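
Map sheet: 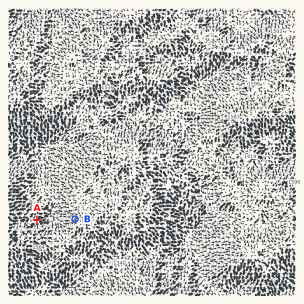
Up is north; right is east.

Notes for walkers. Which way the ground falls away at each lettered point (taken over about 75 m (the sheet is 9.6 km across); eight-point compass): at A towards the NE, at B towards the NW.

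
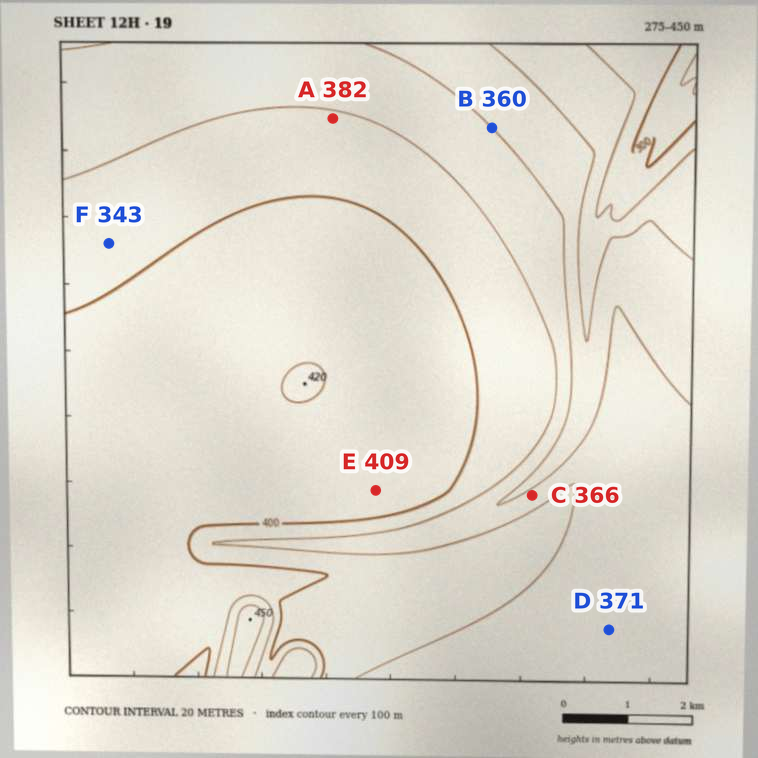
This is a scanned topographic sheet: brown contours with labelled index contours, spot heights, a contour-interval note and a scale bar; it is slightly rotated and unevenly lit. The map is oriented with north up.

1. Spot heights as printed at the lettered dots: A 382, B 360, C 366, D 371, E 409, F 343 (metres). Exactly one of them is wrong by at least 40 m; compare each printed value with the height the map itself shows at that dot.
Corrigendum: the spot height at F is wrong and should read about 393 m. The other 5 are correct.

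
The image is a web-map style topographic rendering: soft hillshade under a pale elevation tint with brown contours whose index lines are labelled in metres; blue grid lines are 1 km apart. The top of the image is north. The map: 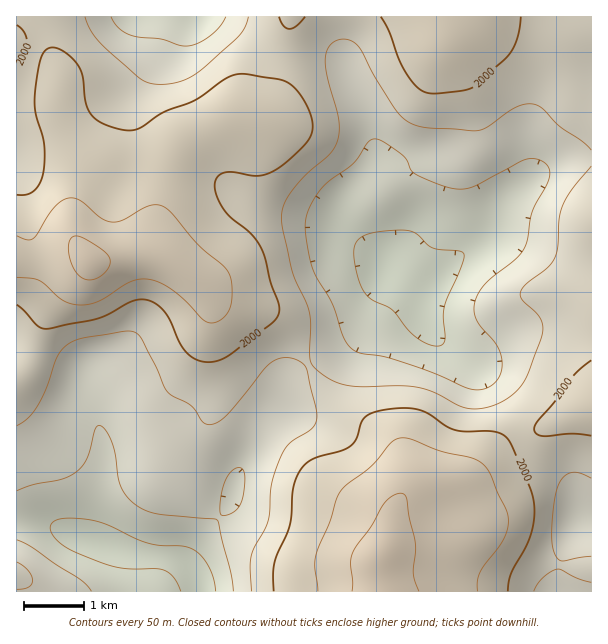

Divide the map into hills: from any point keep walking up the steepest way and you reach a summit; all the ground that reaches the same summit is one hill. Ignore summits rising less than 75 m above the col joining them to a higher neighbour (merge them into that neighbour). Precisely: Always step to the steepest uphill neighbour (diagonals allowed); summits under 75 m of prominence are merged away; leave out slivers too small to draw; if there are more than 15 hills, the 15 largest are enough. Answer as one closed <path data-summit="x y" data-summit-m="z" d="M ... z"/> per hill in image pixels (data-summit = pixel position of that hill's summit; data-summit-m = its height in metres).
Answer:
<path data-summit="89 260" data-summit-m="2116" d="M591 16l-574 0-1 505 34 3 22 11 41 13 25 6 35 4 12 4 4 4 1-9 3-6 35-44 4-9 4-21 24-48 18-18 4-18 4-10 19-16 30-15 21-16 11-13 12-23 3-10 0-18 40 28 5-10 17-20 42-34 13-29 10-11 28-22 17-10 22-6 16 0z"/><path data-summit="380 557" data-summit-m="2127" d="M591 158l-15 0-22 6-17 10-28 22-10 11-13 29-10 10-23 14-26 30-5 10-40-28 0 18-3 10-12 23-11 13-21 16-30 15-19 16-4 10-4 18-18 18-24 48-4 21-4 9-20 23-18 27 0 9 8 12 3 14 391-1z"/><path data-summit="17 575" data-summit-m="1959" d="M36 522l-20 0 1 70 183-1-6-19-12-12-18-4-15 0-26-4-51-17-22-11z"/>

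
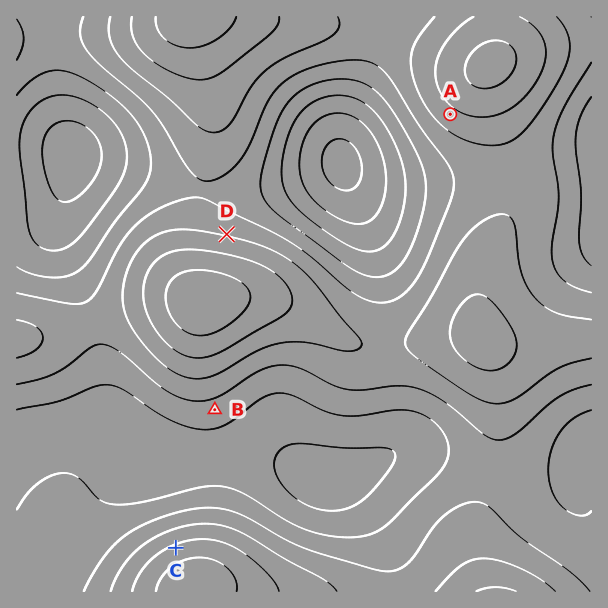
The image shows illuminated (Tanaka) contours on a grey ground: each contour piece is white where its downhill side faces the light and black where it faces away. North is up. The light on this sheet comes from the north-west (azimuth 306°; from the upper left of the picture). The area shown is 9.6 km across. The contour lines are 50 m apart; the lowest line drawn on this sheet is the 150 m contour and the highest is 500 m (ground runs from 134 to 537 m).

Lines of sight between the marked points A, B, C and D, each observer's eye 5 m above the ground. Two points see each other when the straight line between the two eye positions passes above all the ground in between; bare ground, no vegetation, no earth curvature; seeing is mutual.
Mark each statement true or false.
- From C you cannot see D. true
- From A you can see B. false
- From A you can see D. true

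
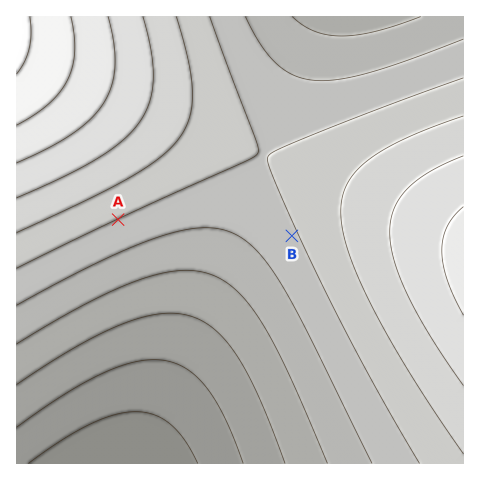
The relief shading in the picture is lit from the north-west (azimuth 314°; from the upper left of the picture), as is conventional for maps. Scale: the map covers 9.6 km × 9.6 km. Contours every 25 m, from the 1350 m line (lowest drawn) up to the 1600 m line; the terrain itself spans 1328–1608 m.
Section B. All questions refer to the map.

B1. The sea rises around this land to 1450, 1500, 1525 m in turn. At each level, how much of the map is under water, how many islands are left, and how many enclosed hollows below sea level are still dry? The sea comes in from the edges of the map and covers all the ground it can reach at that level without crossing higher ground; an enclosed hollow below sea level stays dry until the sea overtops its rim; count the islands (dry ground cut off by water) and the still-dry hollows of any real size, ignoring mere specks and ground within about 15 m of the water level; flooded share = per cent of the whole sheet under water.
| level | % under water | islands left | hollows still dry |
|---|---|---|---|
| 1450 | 37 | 0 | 0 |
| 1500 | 72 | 0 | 0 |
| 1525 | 85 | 0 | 0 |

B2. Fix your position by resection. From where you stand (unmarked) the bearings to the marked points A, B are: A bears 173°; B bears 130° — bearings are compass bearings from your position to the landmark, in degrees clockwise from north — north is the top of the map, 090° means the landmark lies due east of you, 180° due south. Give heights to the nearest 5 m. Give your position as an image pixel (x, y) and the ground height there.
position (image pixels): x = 100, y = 75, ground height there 1560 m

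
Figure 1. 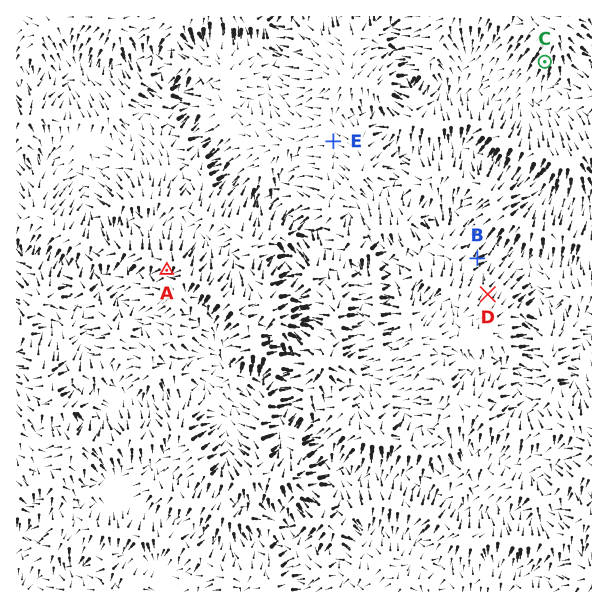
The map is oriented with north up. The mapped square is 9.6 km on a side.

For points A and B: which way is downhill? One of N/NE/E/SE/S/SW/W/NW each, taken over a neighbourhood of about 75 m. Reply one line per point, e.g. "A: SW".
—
A: SW
B: NE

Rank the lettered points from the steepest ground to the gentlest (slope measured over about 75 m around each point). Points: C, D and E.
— C D E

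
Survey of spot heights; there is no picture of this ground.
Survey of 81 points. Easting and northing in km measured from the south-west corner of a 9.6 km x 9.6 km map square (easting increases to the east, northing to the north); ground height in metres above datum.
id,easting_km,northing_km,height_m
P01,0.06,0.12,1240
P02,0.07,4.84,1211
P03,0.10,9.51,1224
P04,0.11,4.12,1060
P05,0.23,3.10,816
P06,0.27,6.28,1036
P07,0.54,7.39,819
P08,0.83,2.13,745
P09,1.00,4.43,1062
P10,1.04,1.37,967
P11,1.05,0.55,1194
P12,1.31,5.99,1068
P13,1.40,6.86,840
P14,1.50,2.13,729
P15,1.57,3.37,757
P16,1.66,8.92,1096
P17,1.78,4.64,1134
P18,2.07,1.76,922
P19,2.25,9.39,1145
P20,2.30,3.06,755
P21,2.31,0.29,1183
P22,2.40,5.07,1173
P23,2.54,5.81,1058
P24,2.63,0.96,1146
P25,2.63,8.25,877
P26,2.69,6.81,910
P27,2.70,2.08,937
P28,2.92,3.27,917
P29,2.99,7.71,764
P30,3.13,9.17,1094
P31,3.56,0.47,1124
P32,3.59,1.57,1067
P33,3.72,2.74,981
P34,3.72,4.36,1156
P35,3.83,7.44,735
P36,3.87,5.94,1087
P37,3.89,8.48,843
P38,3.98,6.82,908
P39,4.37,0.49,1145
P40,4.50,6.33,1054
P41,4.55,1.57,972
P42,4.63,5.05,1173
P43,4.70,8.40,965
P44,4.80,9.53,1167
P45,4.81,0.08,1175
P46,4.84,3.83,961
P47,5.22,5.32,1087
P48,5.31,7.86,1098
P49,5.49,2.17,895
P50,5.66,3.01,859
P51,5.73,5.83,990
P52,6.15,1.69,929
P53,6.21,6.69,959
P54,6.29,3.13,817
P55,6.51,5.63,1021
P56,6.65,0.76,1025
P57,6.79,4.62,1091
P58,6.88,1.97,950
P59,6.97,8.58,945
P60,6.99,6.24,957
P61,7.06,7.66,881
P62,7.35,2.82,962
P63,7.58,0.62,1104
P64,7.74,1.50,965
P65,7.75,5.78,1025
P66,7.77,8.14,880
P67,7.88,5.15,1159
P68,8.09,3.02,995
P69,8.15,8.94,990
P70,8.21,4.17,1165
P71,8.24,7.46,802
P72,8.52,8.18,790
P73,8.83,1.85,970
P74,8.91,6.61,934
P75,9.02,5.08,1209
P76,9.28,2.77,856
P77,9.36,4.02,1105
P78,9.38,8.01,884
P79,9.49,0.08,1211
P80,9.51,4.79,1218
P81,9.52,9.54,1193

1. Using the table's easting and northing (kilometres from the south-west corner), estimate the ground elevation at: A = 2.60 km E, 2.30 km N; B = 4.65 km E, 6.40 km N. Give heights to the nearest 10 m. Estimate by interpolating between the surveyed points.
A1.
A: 860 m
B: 1040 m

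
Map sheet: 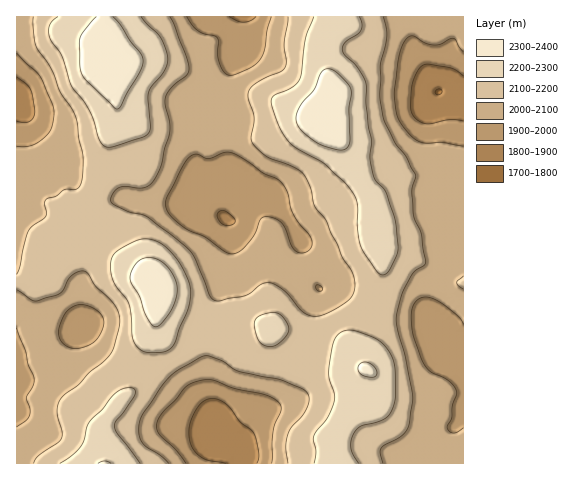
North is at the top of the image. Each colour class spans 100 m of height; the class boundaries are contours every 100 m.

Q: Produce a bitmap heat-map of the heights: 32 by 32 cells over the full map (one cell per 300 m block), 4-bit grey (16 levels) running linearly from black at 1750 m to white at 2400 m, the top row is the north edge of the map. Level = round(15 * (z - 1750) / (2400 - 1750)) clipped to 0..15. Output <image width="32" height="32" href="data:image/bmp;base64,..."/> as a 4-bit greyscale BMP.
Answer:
<image width="32" height="32" href="data:image/bmp;base64,Qk12AgAAAAAAAHYAAAAoAAAAIAAAACAAAAABAAQAAAAAAAACAAATCwAAEwsAABAAAAAAAAAAAAAAABEREQAiIiIAMzMzAERERABVVVUAZmZmAHd3dwCIiIgAmZmZAKqqqgC7u7sAzMzMAN3d3QDu7u4A////AHiavMyphlMzNGiru6mHd3d3iau7l2UyIjRoq7upiHdmZnirupdUMiM0aJq7qpl2ZmZ5qrqXZUMjRVeJu7uph2ZmeJqrqHZDNFVniau8uodmVniJqqmHVVZneImrzMqHZlZ3eJmqmHd4iJmZvN3JdlVmd3eJqqmIiJqpmazMuXVVZ3ZWeau6mImqqpmru6hlRWdlVWm8y5iJq7qZqqqYVEV3dlVovdupiaq6mJmZl1RWeIdmec7sqYiZmXd4mZhlZ4mYeJve7ah3iIh2Z4qod3iJmYis3uyod3iHZmeaqYiIiqmZq83Ll3Z3d2Z4m7qYd4mqqqq7uYdlZ3Zmeau6mHeJmaqqqpdlRFZmZ4mrupd3eImamYh2VENGZmeJq7qHZniImYiHZUREVVZ4mru5h2Z4iImIiHVVREVWeJq7qYd3d3iJmZl2VURFZ4mruqmIh3d3iaqZhmZVZ4iavLqZiHdmd4mqqodmZniavN3KmHZmVWeKu7qXd3eJq83typdVVTRnisy6l2Z3eaze7cqGQzQ0V5vNyodmZ4m83u25dTIiNGm83cqXdmeJq83tyXUyEkV6ze7bqIdmeJm93bl1MiNXit7+3LmHZVZ5rMupdUNEaKve/ty5dmVVeay6qYZVVnms3e3LqHZlRXiru6mGZmZ5q83duphlVEV4q7u5h3d2"/>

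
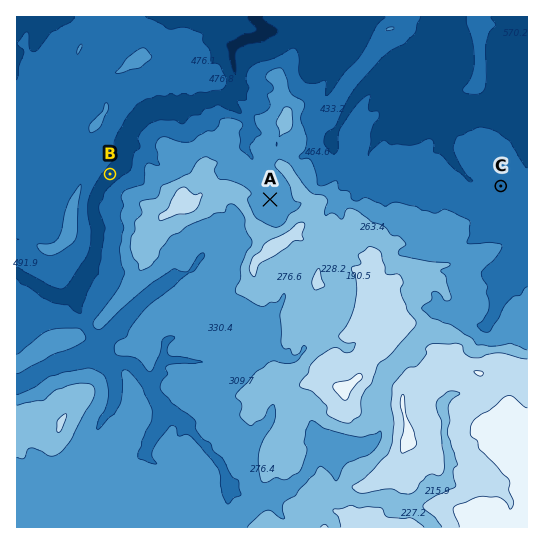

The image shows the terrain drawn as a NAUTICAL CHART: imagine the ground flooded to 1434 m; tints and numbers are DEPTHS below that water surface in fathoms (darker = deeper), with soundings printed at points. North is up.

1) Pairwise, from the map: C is higher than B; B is lower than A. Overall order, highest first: A C B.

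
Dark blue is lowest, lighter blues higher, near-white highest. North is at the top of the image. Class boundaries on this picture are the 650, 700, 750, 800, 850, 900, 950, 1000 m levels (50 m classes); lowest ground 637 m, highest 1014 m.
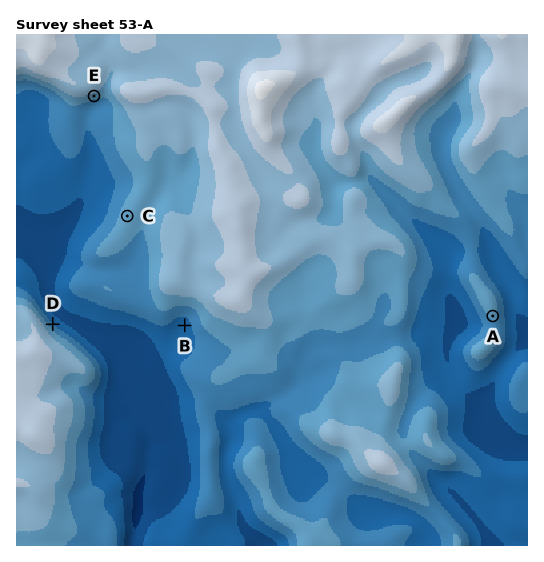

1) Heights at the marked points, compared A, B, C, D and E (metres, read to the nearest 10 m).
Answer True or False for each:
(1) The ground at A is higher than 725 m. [True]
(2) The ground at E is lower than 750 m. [False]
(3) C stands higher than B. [True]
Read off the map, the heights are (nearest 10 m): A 810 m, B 730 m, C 820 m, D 750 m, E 830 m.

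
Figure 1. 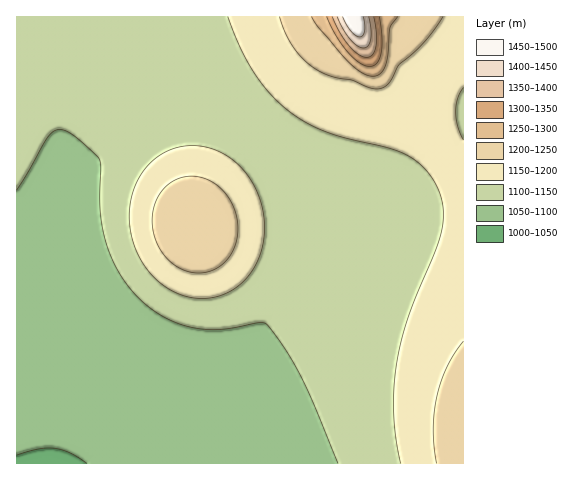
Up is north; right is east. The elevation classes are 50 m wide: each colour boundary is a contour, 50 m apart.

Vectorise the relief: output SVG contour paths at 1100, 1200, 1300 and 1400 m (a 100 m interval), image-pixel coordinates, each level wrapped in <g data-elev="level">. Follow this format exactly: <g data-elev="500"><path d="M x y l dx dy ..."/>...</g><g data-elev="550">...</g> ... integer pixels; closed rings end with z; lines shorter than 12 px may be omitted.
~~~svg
<g data-elev="1100"><path d="M17 190l28-48 8-10 6-2 5 0 17 11 19 19 0 47 4 27 10 29 15 24 12 14 14 11 16 8 16 6 28 4 16-2 28-5 8 2 18 24 16 28 37 86"/></g><g data-elev="1200"><path d="M463 341l-16 26-10 30-4 33 4 33"/><path d="M190 272l9 1 9-1 8-3 7-5 6-7 5-8 4-19-3-20-10-17-15-12-8-3-9-2-15 3-14 9-8 14-4 18 3 17 8 16 12 13z"/><path d="M279 17l6 15 7 14 9 11 11 9 17 10 22 4 17 7 9 2 6-1 6-5 10-19 24-21 20-26"/></g><g data-elev="1300"><path d="M327 17l9 18 12 17 12 11 10 3 7-3 4-10 1-15-3-21"/></g><g data-elev="1400"><path d="M337 17l12 21 7 7 7 3 5-2 3-6 0-11-2-12"/></g>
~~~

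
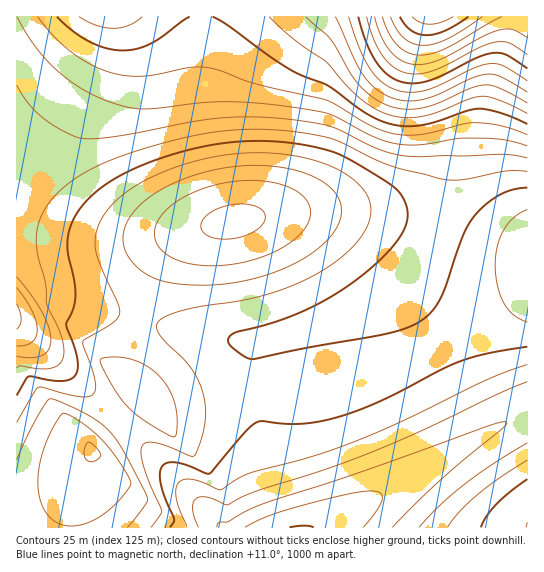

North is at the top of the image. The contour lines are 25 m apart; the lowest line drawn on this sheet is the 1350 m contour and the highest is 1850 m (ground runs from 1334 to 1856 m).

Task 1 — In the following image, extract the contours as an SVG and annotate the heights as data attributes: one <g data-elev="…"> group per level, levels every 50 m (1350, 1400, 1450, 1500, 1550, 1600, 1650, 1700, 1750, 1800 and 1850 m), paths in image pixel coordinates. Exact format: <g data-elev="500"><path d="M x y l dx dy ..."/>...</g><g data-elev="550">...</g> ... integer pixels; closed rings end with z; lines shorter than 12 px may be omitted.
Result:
<g data-elev="1350"><path d="M453 17l-12 5-11 2-9-1-9-6"/></g><g data-elev="1400"><path d="M482 17l-35 22-13 5-11 1-10-2-9-5-7-9-6-12"/></g><g data-elev="1450"><path d="M527 38l-14-8-14 0-16 6-45 24-13 4-12 0-12-4-12-10-8-15-7-18"/></g><g data-elev="1500"><path d="M527 68l-21-13-13-2-16 5-34 17-14 6-15 2-13-1-14-8-12-13-9-19-8-25"/></g><g data-elev="1550"><path d="M527 92l-26-15-12-3-16 4-34 16-16 5-17 2-16-4-15-9-12-13-9-16-19-42"/></g><g data-elev="1600"><path d="M527 114l-25-13-19-5-13 3-32 13-17 5-19 0-17-4-12-6-13-9-14-13-20-23-32-23-25-22"/><path d="M142 17l-13 8-16 3-16-3-18-8"/></g><g data-elev="1650"><path d="M245 527l26-12 44-13 44-10 12-1 8 1 3 5-1 6-18 24"/><path d="M17 304l4 15-1 6-3 4"/><path d="M527 135l-26-9-26-3-12 1-42 11-15 0-13-1-23-9-44-25-68-16-37-13-14-3-18 0-46 8-14 0-14-2-21-8-20-12-19-16-17-21"/></g><g data-elev="1700"><path d="M198 527l-4-10-2-10 2-6 4-3 9-1 18 7 4 0 25-12 73-23 53-20 49-22 72-34 26-11"/><path d="M527 443l-34 21-29 21-25 21-20 21"/><path d="M17 277l14 18 11 18 7 14 2 12-2 10-7 6-11 3-14-2"/><path d="M527 158l-24-4-82 3-19-1-25-8-38-18-12-5-32-5-33-3-25 0-26 2-93 17-21 3-15-1-20-8-20-13-14-14-11-18"/></g><g data-elev="1750"><path d="M170 527l4-8-10-25-4-16 1-9 5-6 7-1 8 1 28 11 37-43 12-9 41 2 18-2 18-4 43-16 64-33 19-8 26-8 40-6"/><path d="M527 479l-18 14-13 12-10 12-5 10"/><path d="M527 188l-13 1-13 5-14 9-12 12-12 20-23 64-9 13-12 10-14 7-19 5-135 25-8-3-12-10-3-5 2-5 7-4 37-10 33-13 30-16 26-19 25-23 15-20 4-9 1-8-2-8-3-8-6-8-8-7-45-26-21-8-30-6-38-2-36 3-37 8-39 13-27 13-21 15-16 17-9 17-2 11-1 11 7 33 1 15-2 12-7 16 11 32 1 10-2 7-5 5-9 2-33-5-12 19"/></g><g data-elev="1800"><path d="M127 527l19-24 1-6-30-56-12-14-14-10-32-16-6-2-4 0-16 26-16 35"/><path d="M172 437l3-1 2-5-1-24-6-16-10-14-13-11-15-7-17-2-14 2 0 6 8 16 18 25 18 15z"/><path d="M187 285l30 0 30-5 30-9 25-12 21-15 14-17 5-16-1-8-3-6-11-12-17-10-23-7-25-3-27 1-26 5-26 8-23 11-18 13-12 14-6 16 0 14 8 15 14 12 17 7z"/></g><g data-elev="1850"><path d="M87 461l4 1 4-1 6-6-4-7-8-6-3 3-2 6 1 6z"/><path d="M214 238l19 1 19-6 11-10 2-5-1-5-7-6-12-3-15 1-15 5-11 8-3 8 4 8z"/></g>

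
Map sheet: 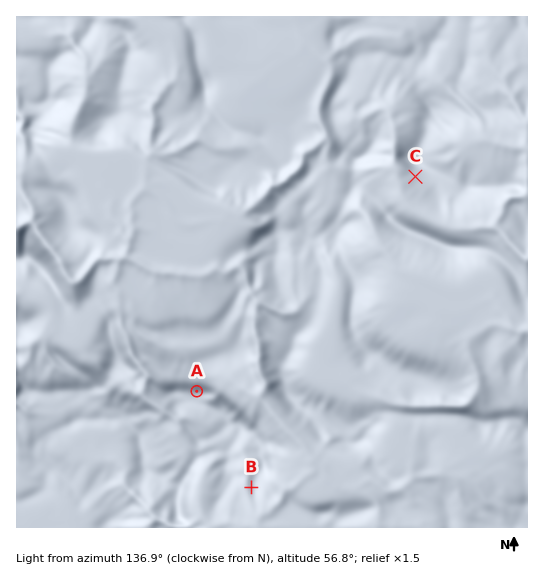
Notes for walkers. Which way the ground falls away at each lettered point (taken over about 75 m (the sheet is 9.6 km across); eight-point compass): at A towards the N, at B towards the SW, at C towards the SW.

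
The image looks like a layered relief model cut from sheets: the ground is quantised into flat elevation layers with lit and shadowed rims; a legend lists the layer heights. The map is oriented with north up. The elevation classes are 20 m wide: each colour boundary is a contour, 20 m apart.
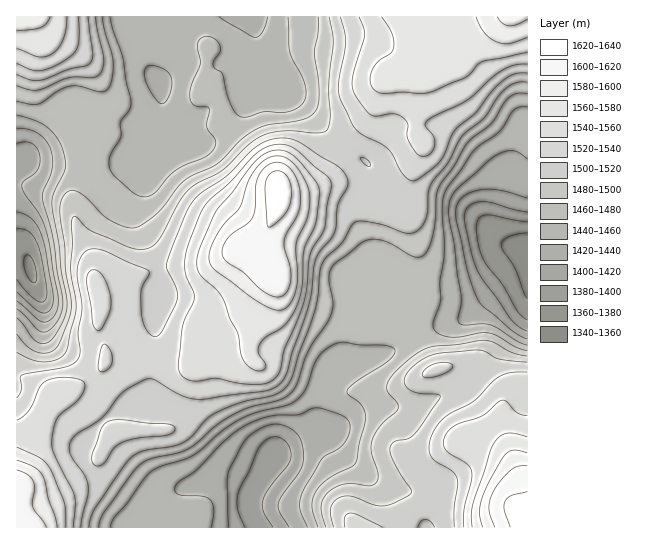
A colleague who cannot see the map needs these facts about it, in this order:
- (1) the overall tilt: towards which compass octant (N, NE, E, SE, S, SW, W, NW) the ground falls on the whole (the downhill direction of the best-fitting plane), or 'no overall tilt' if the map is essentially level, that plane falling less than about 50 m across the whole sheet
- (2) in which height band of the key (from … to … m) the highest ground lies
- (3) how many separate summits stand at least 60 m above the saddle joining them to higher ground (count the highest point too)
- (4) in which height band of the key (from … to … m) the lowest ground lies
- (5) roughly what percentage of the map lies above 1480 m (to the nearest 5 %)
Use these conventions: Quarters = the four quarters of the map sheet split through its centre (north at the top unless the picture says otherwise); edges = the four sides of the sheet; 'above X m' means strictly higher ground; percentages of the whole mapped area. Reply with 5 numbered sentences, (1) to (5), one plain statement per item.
(1) There is no overall tilt: the best-fitting plane is nearly level.
(2) Between 1620 and 1640 m: that is the band holding the highest ground.
(3) Counting only tops that stand 60 m proud, the map has 5 summits.
(4) Between 1340 and 1360 m: that is the band holding the lowest ground.
(5) Roughly 60 % of the ground is higher than 1480 m.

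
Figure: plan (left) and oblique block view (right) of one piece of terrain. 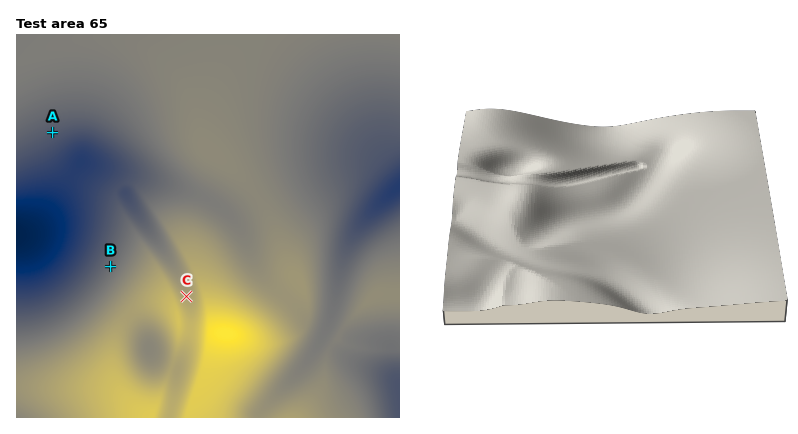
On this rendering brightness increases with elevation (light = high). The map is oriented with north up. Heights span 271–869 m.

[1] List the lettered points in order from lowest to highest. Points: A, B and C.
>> A B C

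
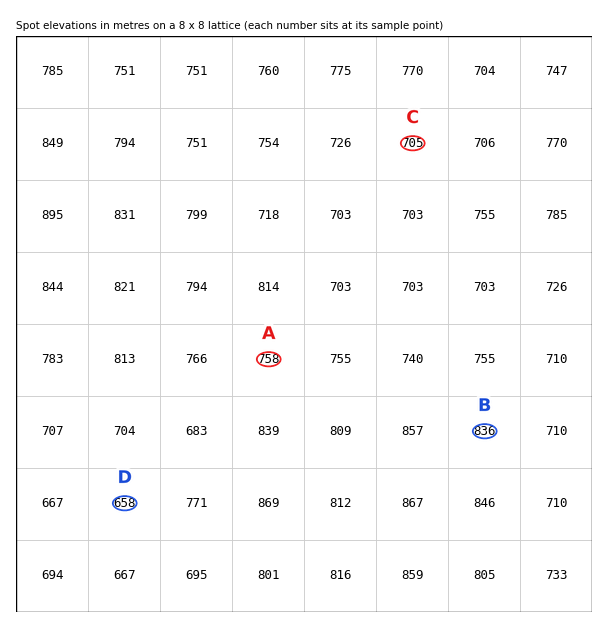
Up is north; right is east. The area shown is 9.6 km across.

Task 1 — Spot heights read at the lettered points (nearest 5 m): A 760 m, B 835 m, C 705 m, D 660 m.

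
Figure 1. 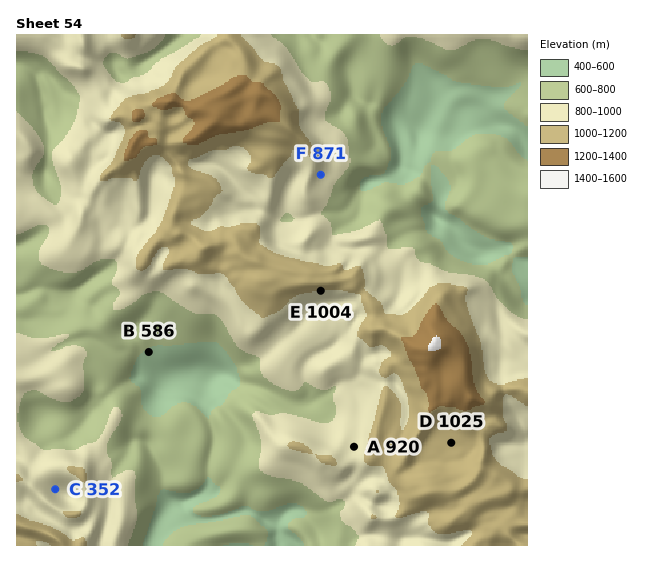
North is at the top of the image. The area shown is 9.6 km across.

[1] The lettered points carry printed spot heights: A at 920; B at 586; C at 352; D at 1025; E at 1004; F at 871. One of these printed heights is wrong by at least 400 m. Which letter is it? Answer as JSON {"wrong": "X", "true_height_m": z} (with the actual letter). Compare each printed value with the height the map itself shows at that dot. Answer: {"wrong": "C", "true_height_m": 852}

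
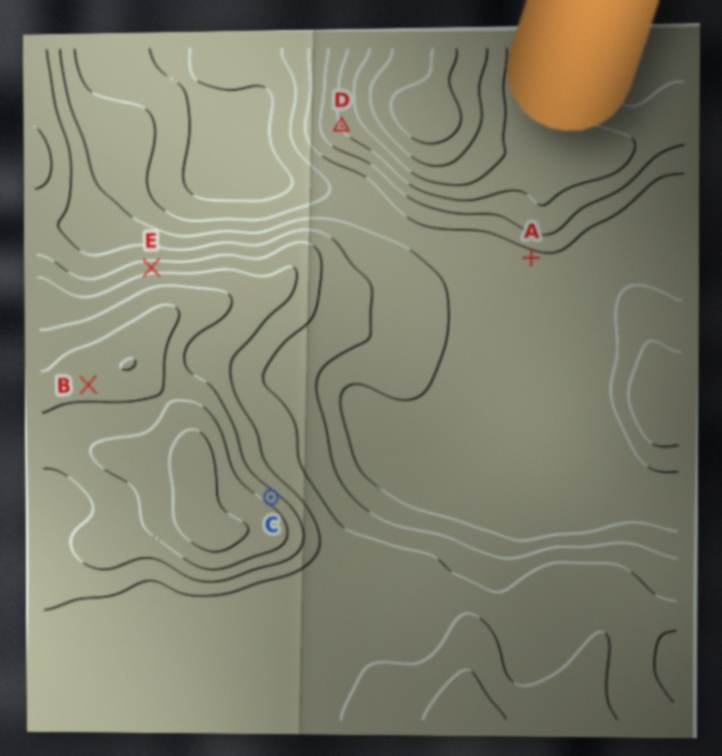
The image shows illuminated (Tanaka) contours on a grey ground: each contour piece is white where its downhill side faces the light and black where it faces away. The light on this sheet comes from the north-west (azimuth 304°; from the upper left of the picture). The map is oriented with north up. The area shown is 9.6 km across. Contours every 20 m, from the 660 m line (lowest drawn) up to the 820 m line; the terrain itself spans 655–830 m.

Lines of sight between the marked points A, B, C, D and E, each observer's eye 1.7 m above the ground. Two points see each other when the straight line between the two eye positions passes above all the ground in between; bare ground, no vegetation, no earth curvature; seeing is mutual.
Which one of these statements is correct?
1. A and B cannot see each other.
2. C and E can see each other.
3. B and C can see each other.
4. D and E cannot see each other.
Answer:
1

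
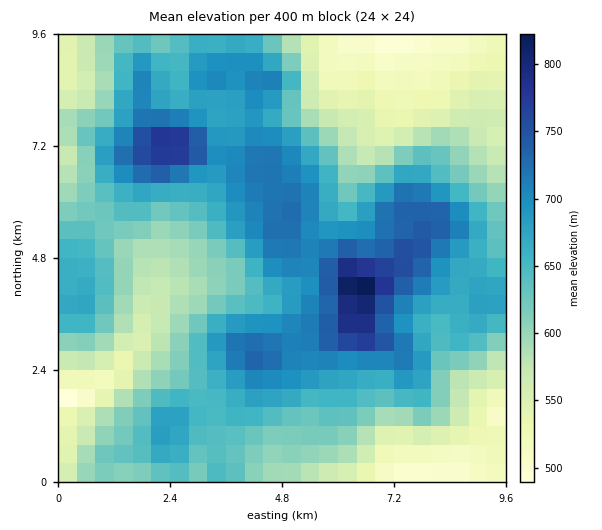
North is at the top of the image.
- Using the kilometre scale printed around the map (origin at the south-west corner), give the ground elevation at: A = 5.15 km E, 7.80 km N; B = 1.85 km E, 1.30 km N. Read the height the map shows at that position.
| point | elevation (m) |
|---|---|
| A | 610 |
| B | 640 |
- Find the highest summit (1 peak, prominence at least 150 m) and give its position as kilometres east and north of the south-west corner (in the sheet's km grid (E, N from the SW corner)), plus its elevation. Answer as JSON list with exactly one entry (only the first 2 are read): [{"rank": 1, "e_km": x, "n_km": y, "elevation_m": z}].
[{"rank": 1, "e_km": 6.46, "n_km": 4.14, "elevation_m": 833}]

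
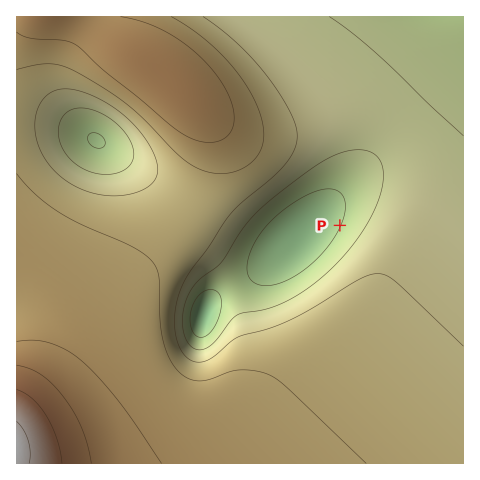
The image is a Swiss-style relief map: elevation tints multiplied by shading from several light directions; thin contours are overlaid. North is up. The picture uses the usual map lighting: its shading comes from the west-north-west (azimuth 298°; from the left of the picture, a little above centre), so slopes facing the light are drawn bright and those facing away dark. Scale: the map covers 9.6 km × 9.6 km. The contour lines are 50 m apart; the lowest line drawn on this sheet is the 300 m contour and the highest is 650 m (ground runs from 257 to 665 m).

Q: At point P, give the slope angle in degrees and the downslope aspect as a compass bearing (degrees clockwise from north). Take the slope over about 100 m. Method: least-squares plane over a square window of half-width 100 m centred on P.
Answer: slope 5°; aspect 293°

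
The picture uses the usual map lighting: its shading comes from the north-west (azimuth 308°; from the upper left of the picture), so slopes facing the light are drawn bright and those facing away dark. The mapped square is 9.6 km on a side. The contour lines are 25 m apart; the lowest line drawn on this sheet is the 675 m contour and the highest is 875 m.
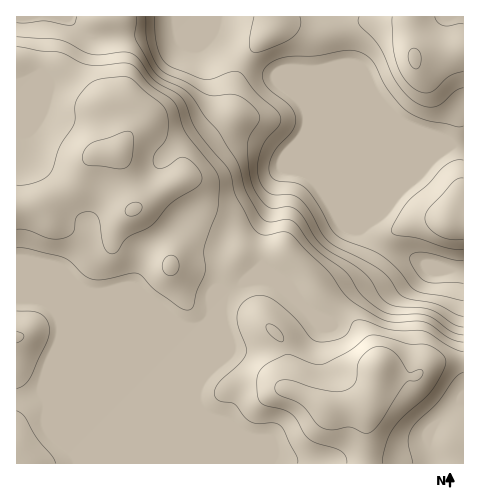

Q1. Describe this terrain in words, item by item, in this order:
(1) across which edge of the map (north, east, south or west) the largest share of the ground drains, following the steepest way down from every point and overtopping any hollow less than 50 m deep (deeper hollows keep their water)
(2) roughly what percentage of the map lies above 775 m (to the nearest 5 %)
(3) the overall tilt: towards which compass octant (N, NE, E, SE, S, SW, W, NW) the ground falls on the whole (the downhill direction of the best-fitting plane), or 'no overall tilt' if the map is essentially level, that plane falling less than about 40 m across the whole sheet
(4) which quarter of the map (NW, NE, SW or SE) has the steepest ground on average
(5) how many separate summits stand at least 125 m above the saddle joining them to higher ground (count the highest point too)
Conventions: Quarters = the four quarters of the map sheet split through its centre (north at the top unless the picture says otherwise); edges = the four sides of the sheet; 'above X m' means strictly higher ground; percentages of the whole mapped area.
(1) The largest share of the runoff leaves by the eastern edge.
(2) Roughly 65 % of the ground is higher than 775 m.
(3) The general tilt is down to the north-east (the land rises towards the south-west).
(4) The south-east quarter is the steepest part of the map.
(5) Counting only tops that stand 125 m proud, the map has 1 summit.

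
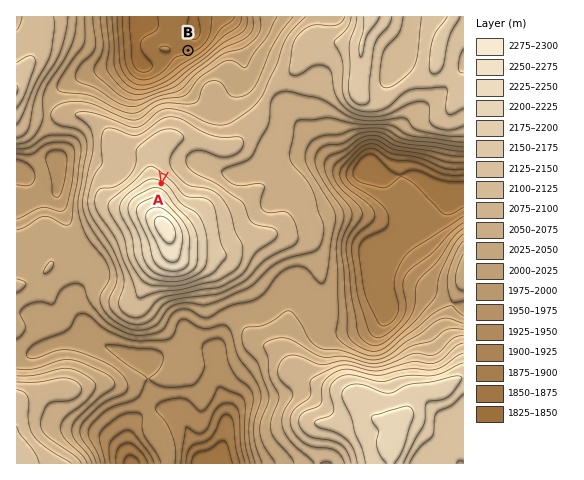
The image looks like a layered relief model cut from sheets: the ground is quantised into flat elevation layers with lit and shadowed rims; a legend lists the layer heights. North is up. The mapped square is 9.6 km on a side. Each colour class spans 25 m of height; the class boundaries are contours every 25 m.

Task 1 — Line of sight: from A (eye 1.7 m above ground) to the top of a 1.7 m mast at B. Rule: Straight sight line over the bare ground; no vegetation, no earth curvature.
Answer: no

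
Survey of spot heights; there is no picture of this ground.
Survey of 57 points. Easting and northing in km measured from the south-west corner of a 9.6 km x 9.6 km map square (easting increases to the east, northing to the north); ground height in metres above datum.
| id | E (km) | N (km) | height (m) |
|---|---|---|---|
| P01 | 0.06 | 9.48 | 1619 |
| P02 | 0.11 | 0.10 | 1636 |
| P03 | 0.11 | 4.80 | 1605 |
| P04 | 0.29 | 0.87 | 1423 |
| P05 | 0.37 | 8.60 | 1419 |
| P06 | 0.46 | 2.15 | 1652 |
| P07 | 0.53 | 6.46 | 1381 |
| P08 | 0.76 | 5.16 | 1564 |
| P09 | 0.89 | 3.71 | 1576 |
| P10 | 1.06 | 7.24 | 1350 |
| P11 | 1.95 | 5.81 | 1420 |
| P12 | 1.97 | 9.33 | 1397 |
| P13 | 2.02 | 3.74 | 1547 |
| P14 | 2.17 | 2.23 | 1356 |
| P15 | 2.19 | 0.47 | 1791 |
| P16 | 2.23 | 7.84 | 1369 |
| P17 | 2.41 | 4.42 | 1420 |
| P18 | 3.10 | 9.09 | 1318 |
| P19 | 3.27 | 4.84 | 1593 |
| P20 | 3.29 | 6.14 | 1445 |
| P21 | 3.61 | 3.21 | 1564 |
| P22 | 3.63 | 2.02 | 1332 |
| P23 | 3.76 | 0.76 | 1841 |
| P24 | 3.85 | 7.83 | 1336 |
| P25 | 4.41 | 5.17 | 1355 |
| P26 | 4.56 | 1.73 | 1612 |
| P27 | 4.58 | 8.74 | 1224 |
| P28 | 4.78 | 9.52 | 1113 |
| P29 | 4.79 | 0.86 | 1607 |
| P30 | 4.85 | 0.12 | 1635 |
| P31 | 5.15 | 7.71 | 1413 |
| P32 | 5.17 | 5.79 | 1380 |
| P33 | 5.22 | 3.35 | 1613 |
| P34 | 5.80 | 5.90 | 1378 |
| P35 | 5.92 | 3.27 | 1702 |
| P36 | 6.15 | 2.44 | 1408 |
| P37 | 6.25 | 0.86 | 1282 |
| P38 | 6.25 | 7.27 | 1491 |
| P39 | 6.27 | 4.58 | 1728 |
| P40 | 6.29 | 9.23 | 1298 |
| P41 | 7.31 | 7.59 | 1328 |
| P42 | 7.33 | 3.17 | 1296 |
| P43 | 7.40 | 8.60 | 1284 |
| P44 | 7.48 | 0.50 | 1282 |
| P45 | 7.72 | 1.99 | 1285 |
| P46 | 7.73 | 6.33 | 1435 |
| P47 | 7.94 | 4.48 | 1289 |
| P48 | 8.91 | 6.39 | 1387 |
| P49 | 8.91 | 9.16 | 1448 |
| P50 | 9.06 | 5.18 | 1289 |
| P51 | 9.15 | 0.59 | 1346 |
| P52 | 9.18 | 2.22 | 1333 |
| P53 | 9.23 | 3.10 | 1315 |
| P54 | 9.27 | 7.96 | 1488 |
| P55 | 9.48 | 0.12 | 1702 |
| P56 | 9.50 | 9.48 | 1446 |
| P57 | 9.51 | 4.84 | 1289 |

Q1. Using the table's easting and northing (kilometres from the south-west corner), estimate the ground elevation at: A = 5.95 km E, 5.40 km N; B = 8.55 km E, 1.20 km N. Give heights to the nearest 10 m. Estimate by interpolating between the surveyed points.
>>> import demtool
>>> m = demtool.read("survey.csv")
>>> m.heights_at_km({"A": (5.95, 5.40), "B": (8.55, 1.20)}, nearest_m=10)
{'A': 1460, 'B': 1390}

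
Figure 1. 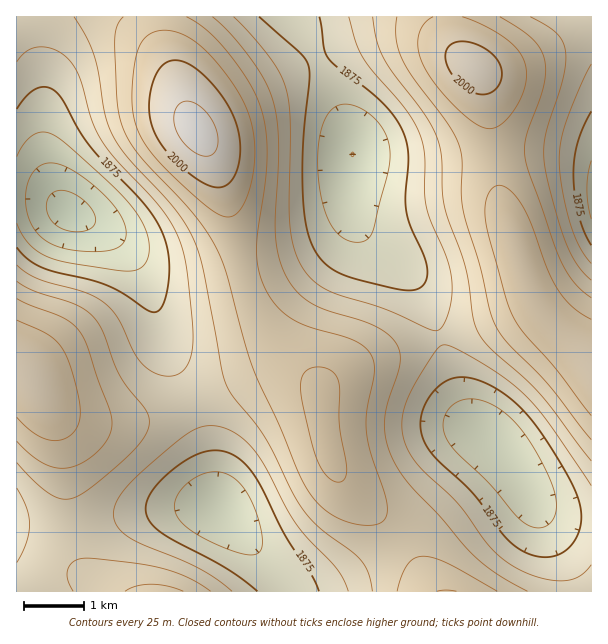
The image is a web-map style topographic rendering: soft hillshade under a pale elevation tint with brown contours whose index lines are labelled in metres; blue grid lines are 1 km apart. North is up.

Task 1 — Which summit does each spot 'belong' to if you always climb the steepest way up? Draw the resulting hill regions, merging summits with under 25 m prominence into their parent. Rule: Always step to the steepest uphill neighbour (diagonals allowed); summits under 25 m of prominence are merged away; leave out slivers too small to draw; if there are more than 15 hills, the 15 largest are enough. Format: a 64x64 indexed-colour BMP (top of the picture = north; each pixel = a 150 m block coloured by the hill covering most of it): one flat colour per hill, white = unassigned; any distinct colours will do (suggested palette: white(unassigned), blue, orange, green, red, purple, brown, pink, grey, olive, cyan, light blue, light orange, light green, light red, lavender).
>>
<image width="64" height="64" href="data:image/bmp;base64,Qk12CAAAAAAAAHYAAAAoAAAAQAAAAEAAAAABAAQAAAAAAAAIAAATCwAAEwsAABAAAAAAAAAA////ALR3HwAOf/8ALKAsACgn1gC9Z5QAS1aMAMJ34wB/f38AIr28AM++FwDox64AeLv/AIrfmACWmP8A1bDFAFVVVVVVVVVVVVVVVVVVVRERZmZmZmZmZmZmZmZmZmYRVVVVVVVVVVVVVVVVVVVRERERZmZmZmZmZmZmZmZmZhFVVVVVVVVVVVVVVVVVVVERERERZmZmZmZmZmZmZmZhEVVVVVVVVVVVVVVVVVVVEREREREWZmZmZmZmZmZmZmERVVVVVVVVVVVVVVVVVVEREREREREWZmZmZmZmZmZmERFVVVVVVVVVVVVVVVVVERERERERERFmZmZmZmZmZmYREVVVVVVVVVVVVVVVVVERERERERERERFmZmZmZmZmYRERMzMzNVVVVVVVVVVVERERERERERERERZmZmZmZmZhEREzMzMzMzNVVVVVVVEREREREREREREREWZmZmZmZhEiIjMzMzMzMzMzMzMzERERERERERERERERFmZmZmZmIiIiMzMzMzMzMzMzMzMRERERERERERERERERZmZmZmIiIiIzMzMzMzMzMzMzMxEREREREREREREREREWZmZmYiIiIjMzMzMzMzMzMzMzERERERERERERERERERFmZmYiIiIiMzMzMzMzMzMzMzMRERERERERERERERERERZmZiIiIiIzMzMzMzMzMzMzMRERERERERERERERERERFmZiIiIiIjMzMzMzMzMzMzMxERERERERERERERERERERZiIiIiIiMzMzMzMzMzMzMzERERERERERERERERERERESIiIiIiIzMzMzMzMzMzMzMRERERERERERERERERERESIiIiIiIjMzMzMzMzMzMzMRERERERERERERERERERESIiIiIiIiMzMzMzMzMzMzMxERERERERERERERERERESIiIiIiIiIzMzMzMzMzMzMzERERERERERERERERERERIiIiIiIiIjMzMzMzMzMzMzERERERERERERERERERERIiIiIiIiIiMzMzMzMzMzMzMREREREREREREREREREREiIiIiIiIiIzMzMzMzMzMzMRERERERERERERERERERESIiIiIiIiIjMzMzMzMzMzMxERERERERERERERERERESIiIiIiIiIiMzMzMzMzMzMxERERERERERERERERERERIiIiIiIiIiIzMzMzMzMzMzEREREREREREREREREREREiIiIiIiIiIjMzMzMzMzMzMREREREREREREREREREREiIiIiIiIiIiMzMzMzMzMzMRERERERERERERERERERESIiIiIiIiIiIzMzMzMzMzMxERERERERERERERERERERIiIiIiIiIiIjMzMzMzMzMzERERERERERERERERERERIiIiIiIiIiIiMzMzMzMzMzEREREREREREREREREREREiIiIiIiIiIiIzMzMzMzMzMRERERERERERERERERERESIiIiIiIiIiIjMzMzMzMzMxERERERERERERERERERESIiIiIiIiIiIiMzMzMzMzMxERERERERERERERERERESIiIiIiIiIiIiIzMzMzMzMzERERERERERERERERERERIiIiIiIiIiIiIjMzMzMzMzERERERERERERERERERERIiIiIiIiIiIiIiMzMzMzMzMRERERERERERERERERESIiIiIiIiIiIiIiIzMzMzMzMRERERERERERERERERESIiIiIiIiIiIiIiIjMzMzMzMRERERERERERERERERESIiIiIiIiIiIiIiIiMzMzMzERERERERERERERERERESIiIiIiIiIiIiIiIiIzMzMxERERERERERERERERERERIiIiIiIiIiIiIiIiIjMzMRERERERERERERERERERERIiIiIiIiIiIiIiIiIiMzMREREREREREREREREREREREiIiIiIiIiIiIiIiIiIRERERERERERERERERERERERESIiIiIiIiIiIiIiIiIhERERERERERERERERERERERERIiIiIiIiIiIiIiIiIiEREREREREREREREREREREREREiIiIiIiIiIiIiIiIiIRERERERERERERERERERERERESIiIiIiIiIiIiIiIiIhERERERERERERERERERERERERJEREREREREIiIiIiIkERERERERERERERERERERERERFEREREREREREREREREQREREREREREREREREREREREREURERERERERERERERERBERERERERERERERERERERERERREREREREREREREREREERERERERERERERERERERERERREREREREREREREREREQRERERERERERERERERERERERFERERERERERERERERERBEREREREREREREREREREREREUREREREREREREREREREEREREREREREREREREREREREUREREREREREREREREREQRERERERERERERERERERERERRERERERERERERERERERBERERERERERERERERERERERREREREREREREREREREREERERERERERERERERERERERFEREREREREREREREREREQRERERERERERERERERERERFERERERERERERERERERERBEREREREREREREREREREREUREREREREREREREREREREEREREREREREREREREREREUREREREREREREREREREREQRERERERERERERERERERERRERERERERERERERERERERBERERERERERERERERERERRERERERERERERERERERERE"/>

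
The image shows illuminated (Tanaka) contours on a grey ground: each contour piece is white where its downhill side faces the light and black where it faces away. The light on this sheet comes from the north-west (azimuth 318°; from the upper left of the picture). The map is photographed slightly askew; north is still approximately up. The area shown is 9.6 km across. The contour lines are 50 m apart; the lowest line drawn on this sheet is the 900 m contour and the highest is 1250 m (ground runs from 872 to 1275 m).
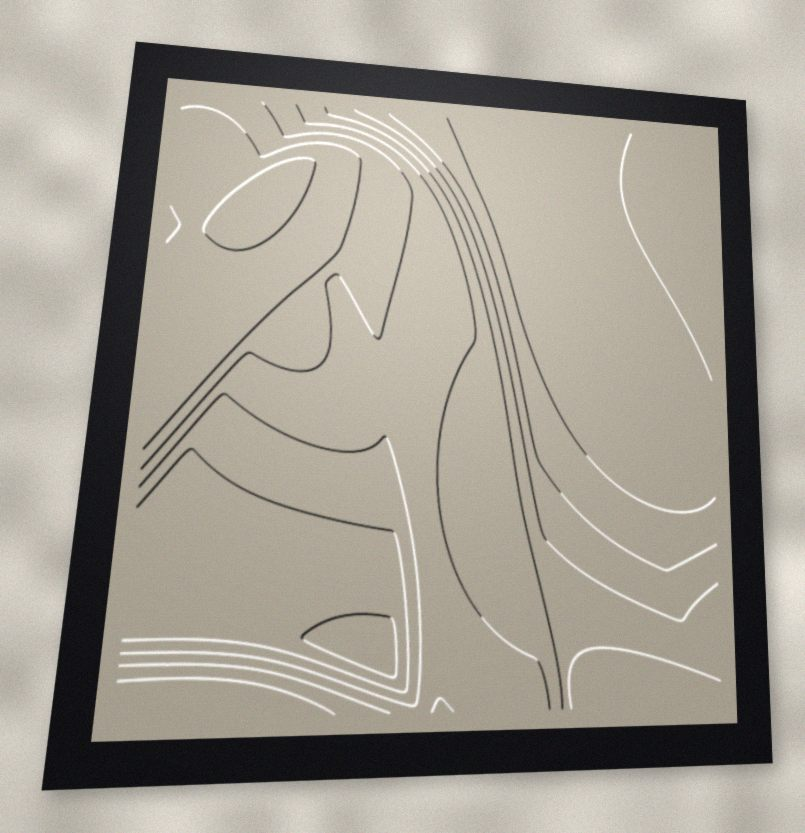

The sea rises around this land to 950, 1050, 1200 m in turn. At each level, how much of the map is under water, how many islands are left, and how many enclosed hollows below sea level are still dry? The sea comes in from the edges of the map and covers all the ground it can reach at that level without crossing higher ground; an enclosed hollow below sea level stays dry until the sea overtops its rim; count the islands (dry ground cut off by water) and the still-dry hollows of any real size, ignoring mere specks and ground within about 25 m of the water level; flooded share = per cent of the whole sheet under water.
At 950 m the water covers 30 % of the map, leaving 0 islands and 0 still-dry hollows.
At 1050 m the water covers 50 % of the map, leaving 0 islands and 0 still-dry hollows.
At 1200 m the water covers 87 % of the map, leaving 0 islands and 0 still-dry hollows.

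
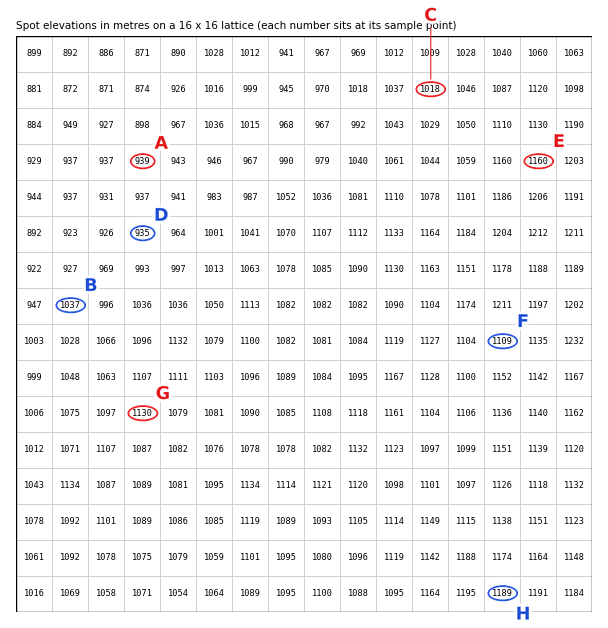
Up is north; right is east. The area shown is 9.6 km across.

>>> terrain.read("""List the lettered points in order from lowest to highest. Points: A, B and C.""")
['A', 'C', 'B']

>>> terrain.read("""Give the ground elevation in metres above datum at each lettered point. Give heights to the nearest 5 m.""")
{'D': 935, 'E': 1160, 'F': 1110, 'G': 1130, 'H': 1190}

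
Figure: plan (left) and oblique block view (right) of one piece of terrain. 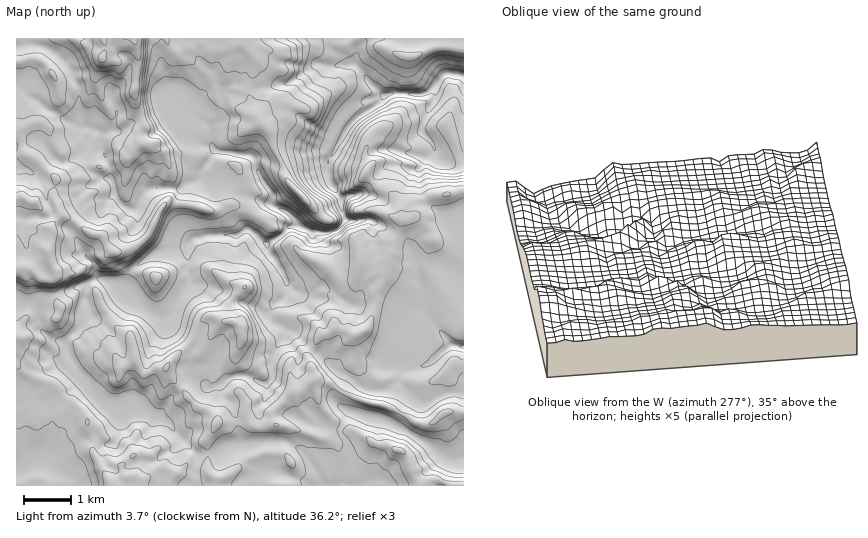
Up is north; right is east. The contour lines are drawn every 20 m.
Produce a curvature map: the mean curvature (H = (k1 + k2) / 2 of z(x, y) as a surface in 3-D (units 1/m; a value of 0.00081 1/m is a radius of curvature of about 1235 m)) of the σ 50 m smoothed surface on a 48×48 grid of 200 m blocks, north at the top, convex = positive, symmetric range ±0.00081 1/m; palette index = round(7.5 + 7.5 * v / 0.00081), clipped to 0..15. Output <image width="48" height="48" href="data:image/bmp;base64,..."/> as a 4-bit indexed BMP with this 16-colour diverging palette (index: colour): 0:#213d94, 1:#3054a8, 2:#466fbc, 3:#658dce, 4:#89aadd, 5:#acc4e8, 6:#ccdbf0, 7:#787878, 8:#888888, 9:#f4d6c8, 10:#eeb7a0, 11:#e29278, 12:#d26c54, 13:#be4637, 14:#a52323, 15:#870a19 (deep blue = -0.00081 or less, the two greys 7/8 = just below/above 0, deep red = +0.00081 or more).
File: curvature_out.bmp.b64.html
<image width="48" height="48" href="data:image/bmp;base64,Qk32BAAAAAAAAHYAAAAoAAAAMAAAADAAAAABAAQAAAAAAIAEAAATCwAAEwsAABAAAAAAAAAAlD0hAKhUMAC8b0YAzo1lAN2qiQDoxKwA8NvMAHh4eACIiIgAyNb0AKC37gB4kuIAVGzSADdGvgAjI6UAGQqHAIiJiHVbp4p2hneJhmd5mHdnd3d2Zpm73Xd3d3aLaJiXmnbHq3ZmWIh4h4h3aMeHM3d3d3W3qnVoh6W0aZd2fnaHh4hnWMhkVod3d3i3V8qnVpSVZ3ipqVd3h3dmzrdGd4d3d3iUSJZ8dku1VmVVVVaIh2nM7FNGhoeHd3eKZqdpZWe6d3d2aZuod6yJQxV3lYiHh3u4VYhWV5aNl5ud23ZmipVEM77phYiHh4yFZ3ZmdYd7hpdqVGdrlUMzjcWdqYh3eKpGd3dmd4yndqZbp4WoNFnv11Q62Yd3iKRnZmVrScZmeKpWqpbDa+t1ZmdkVHd4qWZmp0lKeoZmbLZGa5mXuERVdomHd3mZlmZ2uzxpl2d4RVKCe2rKVWiZiJmZl5h3V2eIm4mctWd3iYmym02iWIlmd2Zpp4h2d2mYpsdn+Gh2e3eDnU01aIhXd3hlyoh1lZmIpddUjYiWa5Z0dplHh4hneIiFZamoVZh5dudVNreWWOmHVlinaZhmeHeJR5lXdkh3avdmU5p5WOlmZkjKib52d4eGmohayUhnt6ZndXx6u/hEaHp5qGuVd4h3iHlnujdalVZnZmvbieNHqpZrlla2d3d4iHd3vFSbVWZ3dmdlhjN1V2ZmZVamd3eIh1ZDZJPZV3WYZnZWWrpoZ2Z3Z4enZ4eIh1ibowCkZlbLZmZViv1YZXhmiIeJd4aId6m47PghRXn/p1iLqJl5OHd5h6eJh3eXd6ppuZ49liSImGm5ZniWOGiqdqiIl3iHd3ZsZGGO27ElZ1h3h3iAiK2od6h4p2h3eIeNZnRpyu00d1mZmJk3y7iFV6hopmeZd4dpl0mrZG7zaFRVU7UhT8JI7Ll5lmi5Z3iMkn6rqDT1R3hmeBKvYgAADd1leHiWZ2ZmqaVGloTtFVVoiHvMxBr/0AAYuqmGd2eWuFhllTRvV437iaqUAG7ICP/riIllZpzEt2h1ZoR8+bpmmYZQlv/NBXlkiJh5hraHlneqPHRTcmZnd3qwfvdDCgF6mJjN62VXuHdnPIVmllZ3eJoHz1NQR/qamXaqvGVryYhnSoSH2HaHeKU62kZgp49WhjWEJGinRXinfKVn1HhZrcOXyIhhqYvXisVDRouFiGeDe8aKxImGQRFbt2dkN6loUzVWiIZnp3eFmKzNhHdmmYV8d3ZIFq2FWIlWl5ZphniFdplrNniHi7eLd4hWYa6phmRotpmKlmZnZ2zRV4h2aZq5iadkgV3ruZO6tXiYVmdneXxTd3d3VoqXiGu0WAK9yoR6tXhlmFhbVb4Wd3d4eoiHeL3WRoQGvKgptoZoyFp6N/sHd3eJd3iJmYmphmdgZjZnp3d2t1imNfwGd2d4aIdmaoZ4qopWJFYWyHdox0m0U8wWZniGh3iHU3domZNomrpRpXZtpUWYeI4mh4h2l3iJvER1eHV3iJdyE7nKVFbfqG8UmYd3iHmHeJRXZUh4m8lEaGh0RVmrZZ8VqYeYiIiJvIeIeViruq3bzXZoqbiKas4XlneHeZd2ZmZ3iXaXZlV4hw=="/>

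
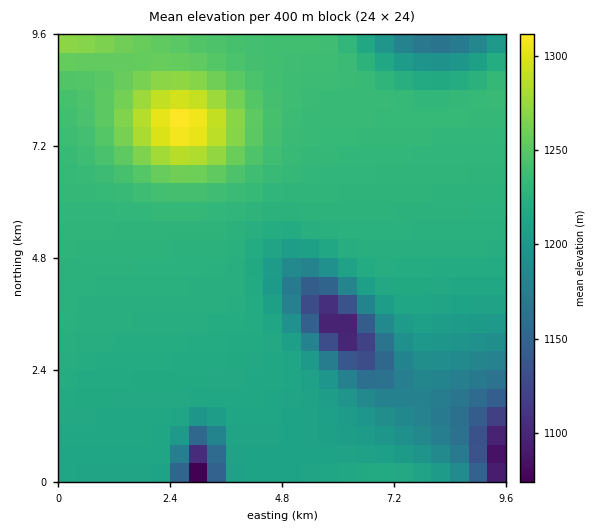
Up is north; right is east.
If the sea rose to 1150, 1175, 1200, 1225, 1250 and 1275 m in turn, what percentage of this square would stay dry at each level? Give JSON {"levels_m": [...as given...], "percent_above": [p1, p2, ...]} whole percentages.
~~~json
{"levels_m": [1150, 1175, 1200, 1225, 1250, 1275], "percent_above": [96, 92, 83, 45, 10, 3]}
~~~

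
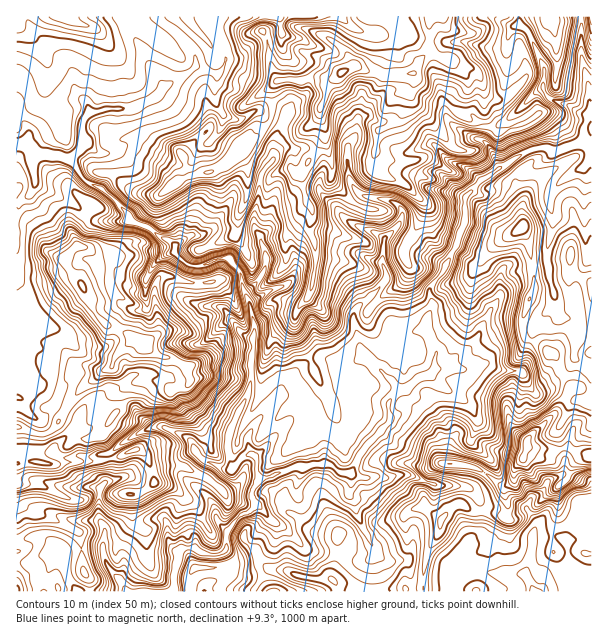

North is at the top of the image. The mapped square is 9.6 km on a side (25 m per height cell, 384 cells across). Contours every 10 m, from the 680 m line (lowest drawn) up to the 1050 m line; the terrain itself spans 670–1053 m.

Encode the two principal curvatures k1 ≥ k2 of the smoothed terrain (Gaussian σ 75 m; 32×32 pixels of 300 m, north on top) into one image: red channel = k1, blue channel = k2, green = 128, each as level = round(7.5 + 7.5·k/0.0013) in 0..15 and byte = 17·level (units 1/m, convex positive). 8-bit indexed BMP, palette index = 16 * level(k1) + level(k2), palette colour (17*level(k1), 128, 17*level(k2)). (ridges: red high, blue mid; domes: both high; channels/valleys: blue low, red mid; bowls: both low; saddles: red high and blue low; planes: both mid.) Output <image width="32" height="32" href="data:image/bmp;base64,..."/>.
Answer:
<image width="32" height="32" href="data:image/bmp;base64,Qk02CAAAAAAAADYEAAAoAAAAIAAAACAAAAABAAgAAAAAAAAEAAATCwAAEwsAAAABAAAAAAAAAIAAABGAAAAigAAAM4AAAESAAABVgAAAZoAAAHeAAACIgAAAmYAAAKqAAAC7gAAAzIAAAN2AAADugAAA/4AAAACAEQARgBEAIoARADOAEQBEgBEAVYARAGaAEQB3gBEAiIARAJmAEQCqgBEAu4ARAMyAEQDdgBEA7oARAP+AEQAAgCIAEYAiACKAIgAzgCIARIAiAFWAIgBmgCIAd4AiAIiAIgCZgCIAqoAiALuAIgDMgCIA3YAiAO6AIgD/gCIAAIAzABGAMwAigDMAM4AzAESAMwBVgDMAZoAzAHeAMwCIgDMAmYAzAKqAMwC7gDMAzIAzAN2AMwDugDMA/4AzAACARAARgEQAIoBEADOARABEgEQAVYBEAGaARAB3gEQAiIBEAJmARACqgEQAu4BEAMyARADdgEQA7oBEAP+ARAAAgFUAEYBVACKAVQAzgFUARIBVAFWAVQBmgFUAd4BVAIiAVQCZgFUAqoBVALuAVQDMgFUA3YBVAO6AVQD/gFUAAIBmABGAZgAigGYAM4BmAESAZgBVgGYAZoBmAHeAZgCIgGYAmYBmAKqAZgC7gGYAzIBmAN2AZgDugGYA/4BmAACAdwARgHcAIoB3ADOAdwBEgHcAVYB3AGaAdwB3gHcAiIB3AJmAdwCqgHcAu4B3AMyAdwDdgHcA7oB3AP+AdwAAgIgAEYCIACKAiAAzgIgARICIAFWAiABmgIgAd4CIAIiAiACZgIgAqoCIALuAiADMgIgA3YCIAO6AiAD/gIgAAICZABGAmQAigJkAM4CZAESAmQBVgJkAZoCZAHeAmQCIgJkAmYCZAKqAmQC7gJkAzICZAN2AmQDugJkA/4CZAACAqgARgKoAIoCqADOAqgBEgKoAVYCqAGaAqgB3gKoAiICqAJmAqgCqgKoAu4CqAMyAqgDdgKoA7oCqAP+AqgAAgLsAEYC7ACKAuwAzgLsARIC7AFWAuwBmgLsAd4C7AIiAuwCZgLsAqoC7ALuAuwDMgLsA3YC7AO6AuwD/gLsAAIDMABGAzAAigMwAM4DMAESAzABVgMwAZoDMAHeAzACIgMwAmYDMAKqAzAC7gMwAzIDMAN2AzADugMwA/4DMAACA3QARgN0AIoDdADOA3QBEgN0AVYDdAGaA3QB3gN0AiIDdAJmA3QCqgN0Au4DdAMyA3QDdgN0A7oDdAP+A3QAAgO4AEYDuACKA7gAzgO4ARIDuAFWA7gBmgO4Ad4DuAIiA7gCZgO4AqoDuALuA7gDMgO4A3YDuAO6A7gD/gO4AAID/ABGA/wAigP8AM4D/AESA/wBVgP8AZoD/AHeA/wCIgP8AmYD/AKqA/wC7gP8AzID/AN2A/wDugP8A/4D/ALeGp6XXgpS0oMeGlqbHhLW1t6enpqjHhpaol5eFhpeHlYeGx6STl8mSxsa2hLe3t4WnhnZ2hcZ1doaHh4aHhoaXdnbGgpaGx3OCopDWt4WFdaaXhXaXpraEh4eXhZeGl5aFpreThae4o4XnkPanc5WXqaiTl6d12HV1hceDhoaHl5aUxYCmpYOEp6XEoIGmp4anhZanyLe3xramx5OEpXampsbFsOn418Smk/mlk7iWl6eEloaHx4Kkg5bWctXVcpWVpoV0gHLXlqXnksWSkpOmlXOEhILBtLTV0vW3gtWTp7alpaTU18eGlJGklIPIppSEpqW3tqb55rSA1tm3peimtpW32LKgxbSAxoOmpoWYl5eYhIWGp6emg4K1+oSmhaaFyHWHyKWAcLWlhaSWl4eHiIeYhIaFl7hyc/Wk9pSmhpeXlnano+f5tqV1caeHh4eXh4eFl4aWhYS214SUtXV3doenpYSWl6fp2LSkpXZ3l4eHiJaFhoaHhaXHgZWnl4eHh5a3yISFtvjYlYPDhXWndoeGhpiHhoZ2dMJix5aFh4eXdYWmqMjDgMPXlMG2pYSEhnaHh5iGhoZ0psbJl5aHh3V0pra4t8jHpKWRcMb5gtaTpoaHhoaXhYW2toaWhoeFhZfXhoWlloWUgfSgtviz2HHHdYWFdaamgqbXhoaXhoaHuKeHpsNzk6XWsKOjpfiWhIO1t5SEp7dzc+iElpeFlri4hoeloPj09fyw4eZw94WWyIDXyKDHyJWV1oOnpoOnyZaXl7mygMDAgOHCxJP2haakkOmmgZHXpnPWgriFhLeW6MfX+eRwotX294C3lueEtseA16bIgKe4t8eCuJaWhqakkpBwsLeFhYXmcoSo2JSCkraAxsiAg7in2YOWhoWHlpbpsKTpp4SGlOeThajocbbFsXD3yYGzhpfGc6iHloWoxIDU1rb4xoSmtKOFt6LWkbPV98SigoCWl6aFhoeWprah2ad2daa219e2k6W5tdeQyqeWprXSkoCjp6emhYaFlZOVhoeGt8h0priWcpWlx3C3l4amovb4sJKAcpOVhoeohKeYl4aVlceUt8eTt6fHcaWnl4W2k5DX58elppSGh5iVlIWFh3d2poKjlKZ016V0hKaXp4SWp5eT1/m1c4eHh4WXl4eFdoeXlLbXlmOkxoaElpindJeXt8ehoMSUd4eHh4eHmId2hpd1hoXo17bItqW3p7iEl7imleiwx3N3l4d3h5iHhoeWhoV1prWEhpbIt4eGt6a4p4WGxqHXgYeHdnaXl4aHl4WnhKbGk5WVxpZ1hnaWlZSUhZWix8egh5anp6eGh4eGl4aFtNSRxcOkg5aHh5eopqWmdJO4yLA="/>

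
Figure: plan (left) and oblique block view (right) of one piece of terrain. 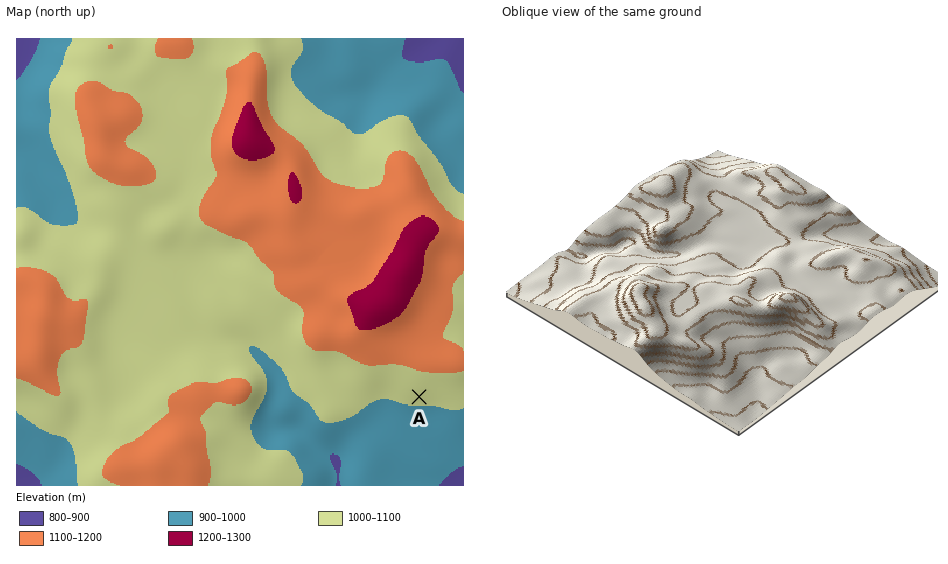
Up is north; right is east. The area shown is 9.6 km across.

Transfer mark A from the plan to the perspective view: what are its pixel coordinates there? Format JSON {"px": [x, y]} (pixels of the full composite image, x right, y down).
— {"px": [573, 293]}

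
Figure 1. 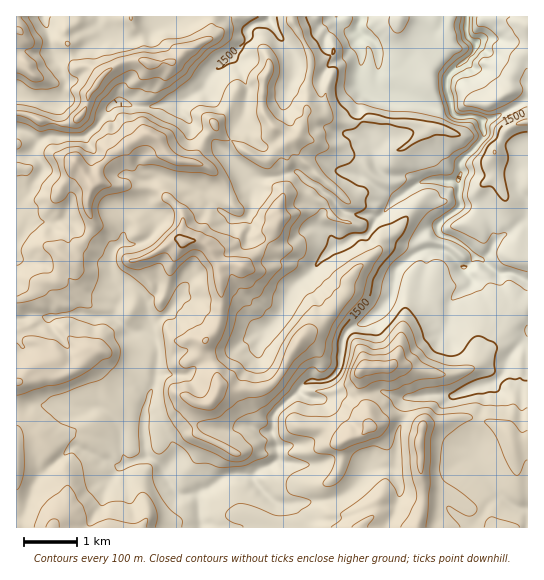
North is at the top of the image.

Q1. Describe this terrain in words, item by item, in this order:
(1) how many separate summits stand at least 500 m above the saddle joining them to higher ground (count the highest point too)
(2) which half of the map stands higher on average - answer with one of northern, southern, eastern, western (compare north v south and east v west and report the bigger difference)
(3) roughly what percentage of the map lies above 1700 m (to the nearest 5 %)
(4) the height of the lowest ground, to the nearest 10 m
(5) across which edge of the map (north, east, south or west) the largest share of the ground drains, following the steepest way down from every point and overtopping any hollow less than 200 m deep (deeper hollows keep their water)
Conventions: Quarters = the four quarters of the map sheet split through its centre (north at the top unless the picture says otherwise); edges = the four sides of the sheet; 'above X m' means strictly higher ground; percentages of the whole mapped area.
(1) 1 summit rises at least 500 m above its surroundings.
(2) On average the western half of the map is the higher ground.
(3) Ground above 1700 m makes up about 40 % of the sheet.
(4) The lowest ground is at about 1050 m.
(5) The largest share of the runoff leaves by the northern edge.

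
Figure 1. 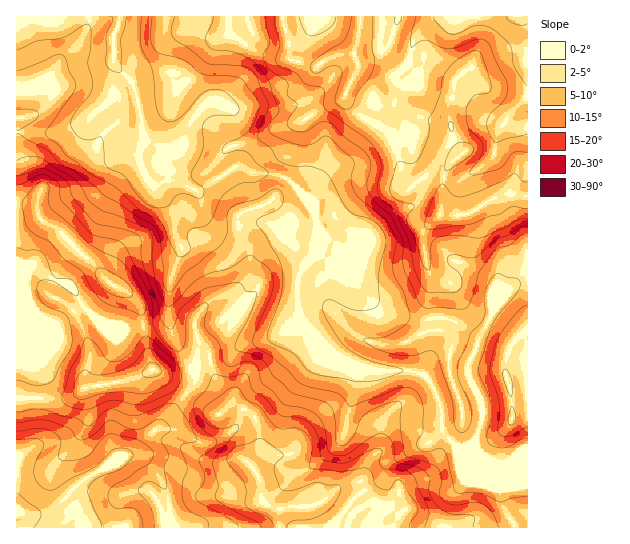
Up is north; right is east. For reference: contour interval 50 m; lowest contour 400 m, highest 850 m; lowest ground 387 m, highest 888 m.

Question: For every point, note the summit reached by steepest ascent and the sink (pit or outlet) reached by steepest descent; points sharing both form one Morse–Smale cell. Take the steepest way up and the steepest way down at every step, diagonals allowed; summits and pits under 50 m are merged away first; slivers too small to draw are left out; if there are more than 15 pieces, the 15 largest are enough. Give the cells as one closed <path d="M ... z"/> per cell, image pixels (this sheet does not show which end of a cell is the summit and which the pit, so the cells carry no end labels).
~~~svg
<path d="M239 167l-6 1-35 23-21-10-12 0-12 6 20 24 2 22 6 14-12 38-1 29 5 23 14 23 10 8 8-1 7 3 4 9 15 19 0 6 16 7 8 6 4 12 1 17-11 19 11 16 1 20 6 4 13 4 0 18 247 1 0-68-13 0-11 5-6 0-35-14-18-17-3-5-1-26-14-27-16-5-33 0-24-8-23-12-27-29-6-17 0-24 4-11 14-17 2-30-4-14-6-11-22-21-15-4-15 0z"/><path d="M366 119l-5 2-13 21-15 16-13 20-8 21-4 2 7 12 2 21-2 8 0 11-14 17-4 11 0 24 3 12 3 5 27 29 23 12 24 8 33 0 16 5 14 27 1 26 3 5 14 14 8 0 9-6 8-25-4-22-11-20 1-14 6-8 4-15 13-24 1-7 18-20 10-6 7 0 0-84-17-4-9 2-36 20-25 0 3-41-14-1-16 12-13-16-10-35z"/><path d="M527 16l-85 0-13 5-14 17-7 27-13 10 1 22-3 5-6 3-16 0-7 12 27 17 10 35 13 16 16-12 15 0-2 6-2 36 25 0 36-20 9-2 17 2z"/><path d="M17 293l-1 26 21 55 0 65-6 9-15 10 0 52 7 3 18 0 16-8 21-21 36-24 23-8 54-63 5-10 0-10-21 6-21-4-3-6-7-38-2-2-21 3-18-4-8-5-14-16-22 20-6 2-11-5z"/><path d="M119 71l-10 30-22 19-36 13-35 0 0 70 18 4 3 3 2 7 6 6 13 6 25 27 12 9 14 18 18 9 13 15 3 18 6 0 14-5 5-6 1-29 12-38-6-14-2-22-26-32-6-10-2-16 5-11 0-5-5-34-8-24z"/><path d="M205 367l-9 2 0 10-5 10-54 63-18 5-28 18-13 9-16 17-17 11-22 1-6-2-1 16 263 1 1-19-13-4-6-4-1-20-11-16 11-19-4-27-9-8-10-6-8 0 2-7-15-19-4-9z"/><path d="M398 16l-81 0-14 29-7 25-10 13-24 6-24 18-9 0-15-7-7 3-11 11-15 31-6 4-8 0-22-8-6 12 0 8 8 18 6 6 12-4 12 0 21 10 35-23 6-1 16 6 15 0 15 4 24 23 2 0 9-22 44-60-7-5-12-12 0-8 12-23-2-15 31-7 5-6z"/><path d="M315 16l-194 0-8 19 0 27 6 9 12 8 2 6 8 32 3 24 23 8 8 0 6-4 15-31 11-11 7-3 15 7 9 0 24-18 24-6 10-13 7-25 13-26z"/><path d="M119 16l-103 1 1 115 34 1 19-5 17-8 22-19 10-26-6-13 0-27 6-10z"/><path d="M527 281l-6 0-10 6-18 20-25 58 0 10 11 20 4 22-8 25-9 6-6 1 37 16 6 0 11-5 14-1z"/><path d="M26 204l-10 1 0 66 18-6 16 12 20 8 13 21 18 17 20 5 20-1 2-9-6-16-10-10-18-9-14-18-12-9-25-27-13-6-6-6-2-8z"/><path d="M441 16l-42 0-8 26-5 6-31 7 2 15-12 23 0 8 12 12 6 4 8-12 16 0 6-3 3-5-1-22 13-10 8-30 13-14z"/><path d="M34 265l-18 8 0 20 26 27 13 5 19-14 6-6 0-4-10-16-20-8z"/><path d="M17 320l0 137 14-9 6-9 0-65z"/><path d="M169 315l-11 8-15 3 9 43 15 6 22-3 7-5-15-14-9-20z"/>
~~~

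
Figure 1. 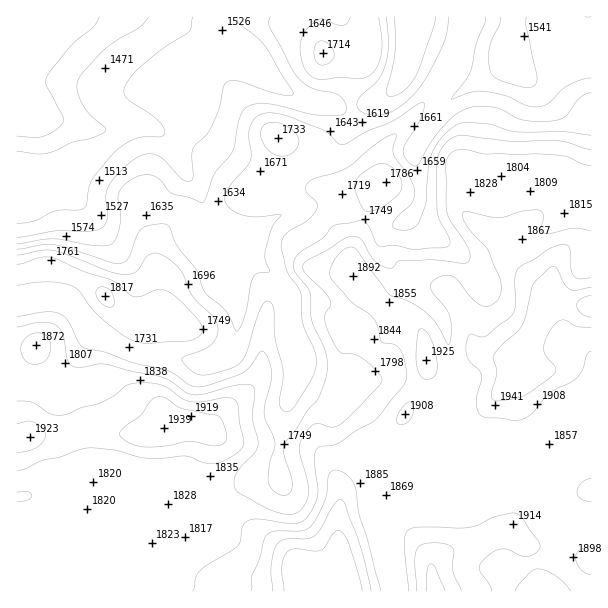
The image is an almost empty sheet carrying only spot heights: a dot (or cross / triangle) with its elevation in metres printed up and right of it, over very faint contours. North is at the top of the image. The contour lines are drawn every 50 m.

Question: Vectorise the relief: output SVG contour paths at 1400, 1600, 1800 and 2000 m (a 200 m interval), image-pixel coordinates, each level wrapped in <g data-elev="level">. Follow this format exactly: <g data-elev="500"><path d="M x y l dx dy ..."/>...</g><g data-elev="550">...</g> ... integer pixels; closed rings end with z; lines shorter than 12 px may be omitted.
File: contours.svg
<g data-elev="1400"><path d="M99 17l-6 10-24 21-23 30 0 8 17 31 0 6-9 8-12 6-9 1-16-2"/></g><g data-elev="1600"><path d="M591 78l-10 2-14 6-18 17-9 4-12-1-22-10-23-5-12 1-20 7 19-27 6-27 9-22 0-6"/><path d="M270 17l-1 4 1 6 26 48 7 8 8 5 22 5 7 3 4 5 2 6 0 4-2 3-6 2-21-1-45-11-12-1-10 2-5 4-4 5-8 36-19 24-8 24-3 5-32-10-10-12-6-5-6-1-8 0-13 7-9 10-1 6 3 15-1 11-3 13-6 7-6 2-12-1-40-6-36 5"/><path d="M449 17l-2 16-5 14-14 27-11 16-11 12-13 9-12 4-12 0-10-5-2-6 3-8 18-16 7-14 3-21-2-28"/></g><g data-elev="1800"><path d="M106 306l4 1 3-1 1-4-1-6-5-8-9-1-3 3 0 6 4 6z"/><path d="M591 166l-7-2-14-6-10-3-23-1-51 0-21-4-9 0-7 5-3 9 0 45 4 12 19 28 1 8-2 5-6 1-30-3-30 0-4 2-5 5-6 1-7-3-6-5-14-21-7-3-9 3-40 24-1 4 1 5 21 21 5 7 1 5-6 9 0 7 4 12 9 17 4 3 12 1 9 5 15 13 4 8-4 7-37 37-9 3-12-3-5 0-4 3-6 7-5 9-1 7 9 32 1 12-6 13-4 5-5 2-12 0-14-5-29-16-4-5-1-8 3-7 17-20 4-7 0-8-5-19 2-26-3-7-6-2-10 1-30 9-12 1-9-3-17-12-12-4-52-12-21 3-9 0-4-2-2-4-5-25-2-6-4-4-6-3-9-1-25 5"/></g><g data-elev="2000"><path d="M362 591l-14-49-4-8-6-4-5 4-8 12-4 4-7 1-20-2-7 3-3 6-2 9 2 24"/><path d="M445 591l-10-24-4-3-2 2-2 4-1 21"/><path d="M591 296l-10 3-4 6 1 4 4 5 9 3"/></g>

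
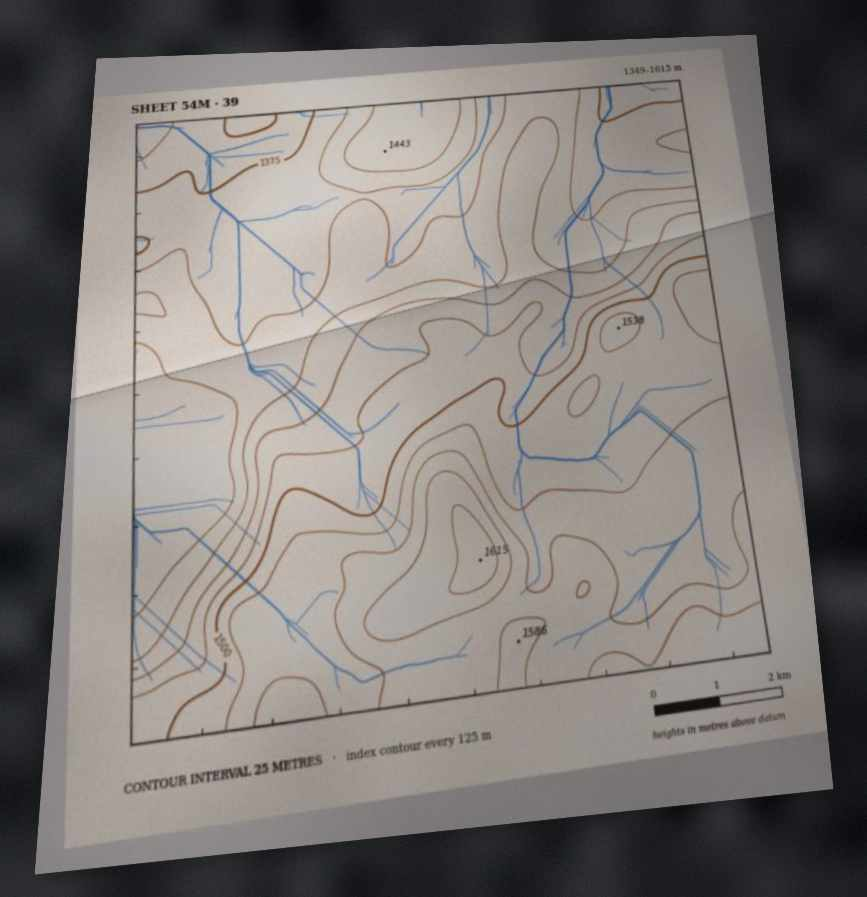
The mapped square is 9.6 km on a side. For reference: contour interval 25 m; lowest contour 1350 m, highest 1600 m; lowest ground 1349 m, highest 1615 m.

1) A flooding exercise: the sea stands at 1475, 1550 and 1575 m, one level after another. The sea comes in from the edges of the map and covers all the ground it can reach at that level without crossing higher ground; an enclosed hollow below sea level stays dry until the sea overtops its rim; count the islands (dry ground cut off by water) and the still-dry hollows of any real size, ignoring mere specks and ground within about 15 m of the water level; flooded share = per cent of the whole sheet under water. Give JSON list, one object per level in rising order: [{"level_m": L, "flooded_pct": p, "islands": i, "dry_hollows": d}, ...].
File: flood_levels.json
[{"level_m": 1475, "flooded_pct": 54, "islands": 0, "dry_hollows": 0}, {"level_m": 1550, "flooded_pct": 86, "islands": 0, "dry_hollows": 0}, {"level_m": 1575, "flooded_pct": 95, "islands": 1, "dry_hollows": 0}]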